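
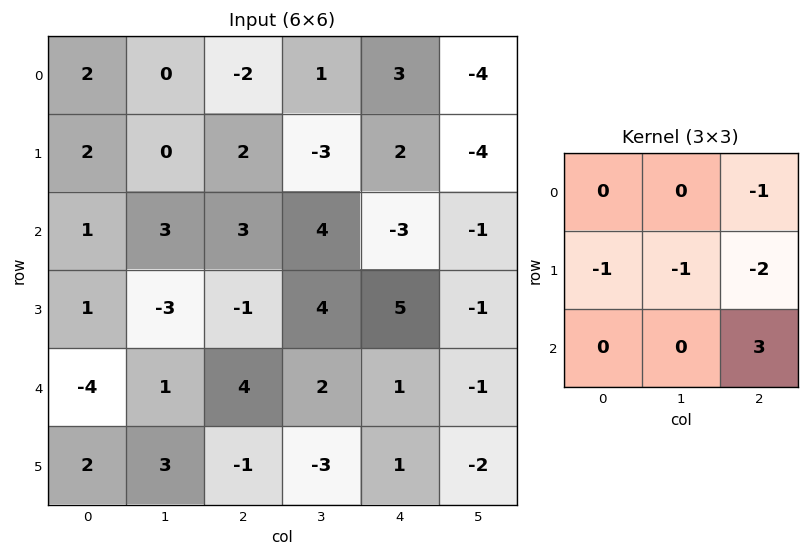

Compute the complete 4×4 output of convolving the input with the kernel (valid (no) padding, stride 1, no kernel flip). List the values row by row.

5 15 -15 10
-15 1 12 2
13 -2 -7 -9
-7 -22 -10 -6

Output[0,0]: The receptive field on the input at this output position is [2 0 -2 / 2 0 2 / 1 3 3]. Elementwise product with the kernel and sum: -2·-1 + 2·-1 + 0·-1 + 2·-2 + 3·3.
Output[0,1]: The receptive field on the input at this output position is [0 -2 1 / 0 2 -3 / 3 3 4]. Elementwise product with the kernel and sum: 1·-1 + 0·-1 + 2·-1 + -3·-2 + 4·3.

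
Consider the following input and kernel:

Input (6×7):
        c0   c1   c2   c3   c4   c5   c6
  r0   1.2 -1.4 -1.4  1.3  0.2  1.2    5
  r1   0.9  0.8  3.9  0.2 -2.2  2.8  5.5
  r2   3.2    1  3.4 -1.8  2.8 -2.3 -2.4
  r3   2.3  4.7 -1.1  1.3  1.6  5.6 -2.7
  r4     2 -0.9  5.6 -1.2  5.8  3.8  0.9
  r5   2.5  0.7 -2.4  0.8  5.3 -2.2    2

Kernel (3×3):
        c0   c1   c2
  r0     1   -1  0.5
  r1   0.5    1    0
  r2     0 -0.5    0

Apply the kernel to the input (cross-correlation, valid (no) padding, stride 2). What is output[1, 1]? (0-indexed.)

The receptive field on the input at this output position is [3.4 -1.8 2.8 / -1.1 1.3 1.6 / 5.6 -1.2 5.8]. Elementwise product with the kernel and sum: 3.4·1 + -1.8·-1 + 2.8·0.5 + -1.1·0.5 + 1.3·1 + -1.2·-0.5.

7.95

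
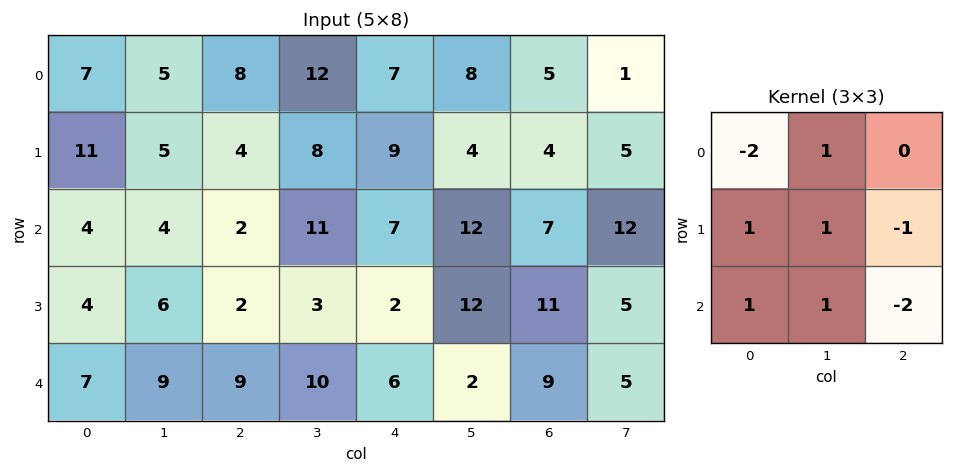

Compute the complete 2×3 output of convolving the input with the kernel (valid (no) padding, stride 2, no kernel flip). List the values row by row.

Output[0,0]: The receptive field on the input at this output position is [7 5 8 / 11 5 4 / 4 4 2]. Elementwise product with the kernel and sum: 7·-2 + 5·1 + 11·1 + 5·1 + 4·-1 + 4·1 + 4·1 + 2·-2.

7 -2 8
2 17 -9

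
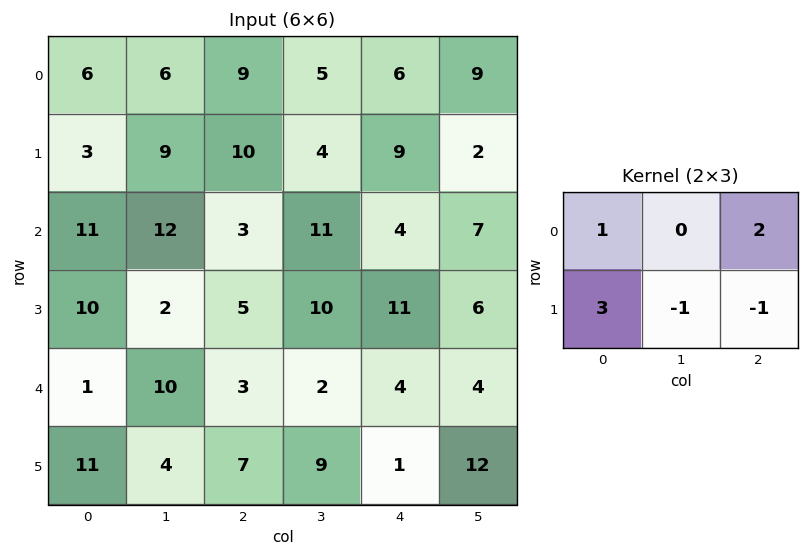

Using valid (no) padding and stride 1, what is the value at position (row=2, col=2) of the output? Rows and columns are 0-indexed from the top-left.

The receptive field on the input at this output position is [3 11 4 / 5 10 11]. Elementwise product with the kernel and sum: 3·1 + 4·2 + 5·3 + 10·-1 + 11·-1.

5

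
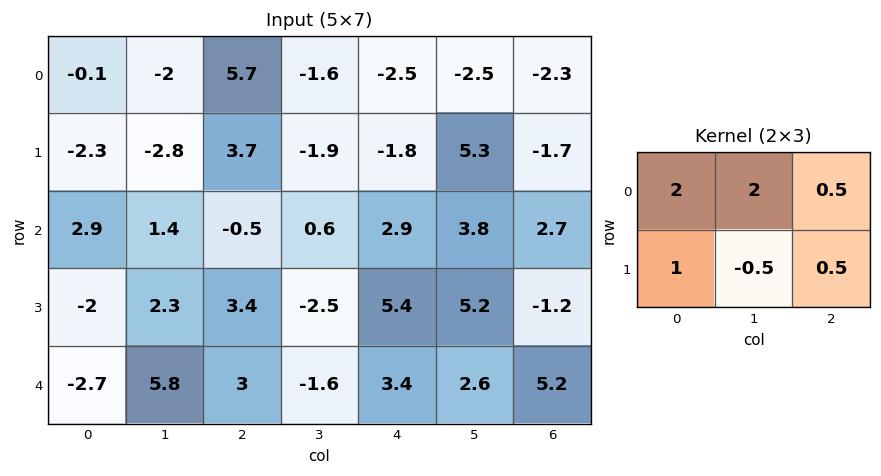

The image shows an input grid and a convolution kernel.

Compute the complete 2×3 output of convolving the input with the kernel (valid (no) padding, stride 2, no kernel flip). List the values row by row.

-0.4 10.7 -16.45
6.9 9 16.95

Output[0,0]: The receptive field on the input at this output position is [-0.1 -2 5.7 / -2.3 -2.8 3.7]. Elementwise product with the kernel and sum: -0.1·2 + -2·2 + 5.7·0.5 + -2.3·1 + -2.8·-0.5 + 3.7·0.5.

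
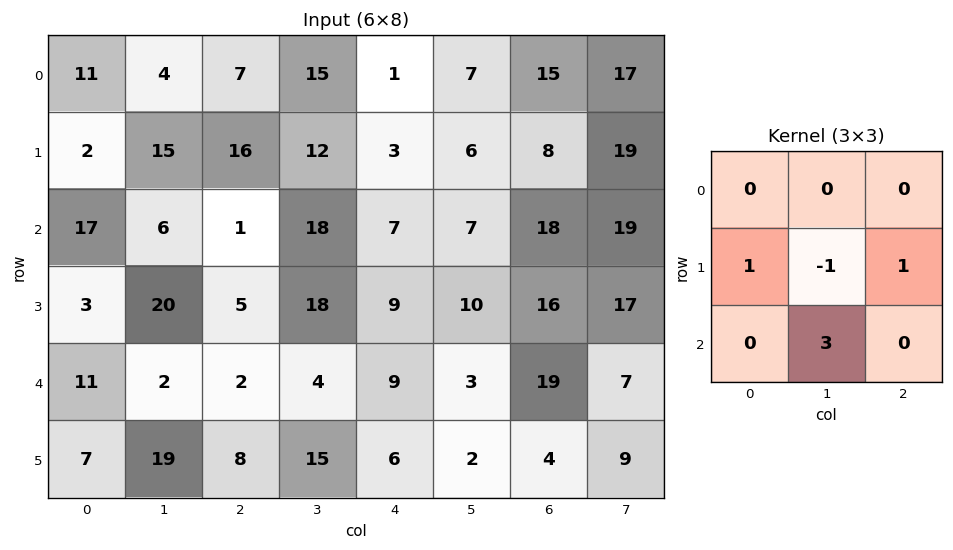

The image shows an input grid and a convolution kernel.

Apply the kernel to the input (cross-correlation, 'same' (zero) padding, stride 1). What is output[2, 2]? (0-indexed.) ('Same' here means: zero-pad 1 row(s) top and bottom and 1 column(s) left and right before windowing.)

The receptive field on the zero-padded input at this output position is [15 16 12 / 6 1 18 / 20 5 18]. Elementwise product with the kernel and sum: 6·1 + 1·-1 + 18·1 + 5·3.

38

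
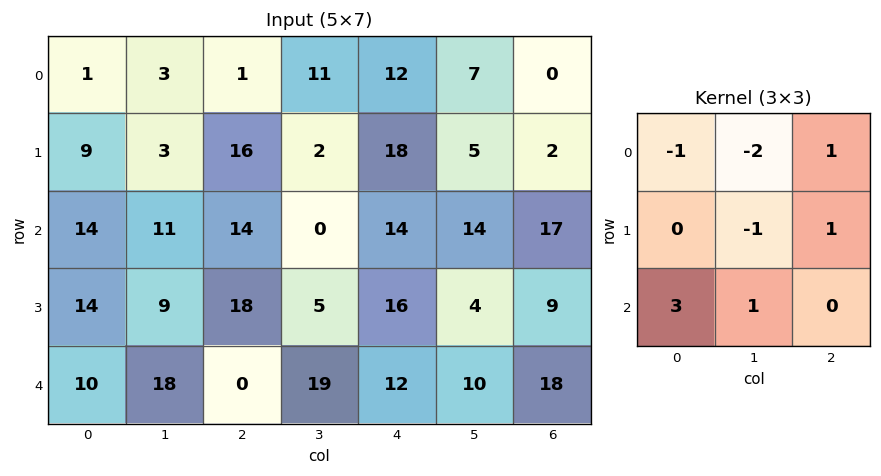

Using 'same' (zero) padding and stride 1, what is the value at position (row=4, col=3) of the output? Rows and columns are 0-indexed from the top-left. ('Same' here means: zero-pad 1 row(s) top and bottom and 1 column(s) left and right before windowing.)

The receptive field on the zero-padded input at this output position is [18 5 16 / 0 19 12 / 0 0 0]. Elementwise product with the kernel and sum: 18·-1 + 5·-2 + 16·1 + 19·-1 + 12·1 + 0·3 + 0·1.

-19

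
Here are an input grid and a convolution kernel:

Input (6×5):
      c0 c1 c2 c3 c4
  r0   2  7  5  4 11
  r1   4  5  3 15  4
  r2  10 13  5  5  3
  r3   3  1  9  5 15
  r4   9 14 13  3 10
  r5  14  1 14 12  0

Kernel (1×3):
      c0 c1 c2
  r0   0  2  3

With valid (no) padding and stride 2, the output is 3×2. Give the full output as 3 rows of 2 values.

29 41
41 19
67 36

Output[0,0]: The receptive field on the input at this output position is [2 7 5]. Elementwise product with the kernel and sum: 7·2 + 5·3.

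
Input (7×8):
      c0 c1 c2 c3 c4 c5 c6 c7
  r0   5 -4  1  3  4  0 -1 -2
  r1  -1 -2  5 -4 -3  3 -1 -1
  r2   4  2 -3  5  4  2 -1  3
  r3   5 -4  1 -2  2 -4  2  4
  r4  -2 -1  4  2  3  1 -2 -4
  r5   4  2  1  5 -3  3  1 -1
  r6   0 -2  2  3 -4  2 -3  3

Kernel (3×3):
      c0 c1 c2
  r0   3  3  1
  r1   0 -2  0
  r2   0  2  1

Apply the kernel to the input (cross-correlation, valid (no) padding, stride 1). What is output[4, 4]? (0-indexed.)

The receptive field on the input at this output position is [3 1 -2 / -3 3 1 / -4 2 -3]. Elementwise product with the kernel and sum: 3·3 + 1·3 + -2·1 + 3·-2 + 2·2 + -3·1.

5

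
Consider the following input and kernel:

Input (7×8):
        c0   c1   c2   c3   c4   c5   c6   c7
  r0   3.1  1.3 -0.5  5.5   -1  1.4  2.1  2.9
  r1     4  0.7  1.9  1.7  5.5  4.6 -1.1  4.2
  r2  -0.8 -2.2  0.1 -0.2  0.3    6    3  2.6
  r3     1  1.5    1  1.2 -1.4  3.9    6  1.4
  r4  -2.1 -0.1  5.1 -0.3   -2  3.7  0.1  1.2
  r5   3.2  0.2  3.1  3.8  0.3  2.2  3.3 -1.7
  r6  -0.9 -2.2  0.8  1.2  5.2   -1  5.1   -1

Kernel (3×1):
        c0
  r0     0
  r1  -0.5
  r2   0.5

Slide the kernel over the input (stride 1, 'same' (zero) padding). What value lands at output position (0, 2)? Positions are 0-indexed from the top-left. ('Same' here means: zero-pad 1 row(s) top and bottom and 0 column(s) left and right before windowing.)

1.2

The receptive field on the zero-padded input at this output position is [0 / -0.5 / 1.9]. Elementwise product with the kernel and sum: -0.5·-0.5 + 1.9·0.5.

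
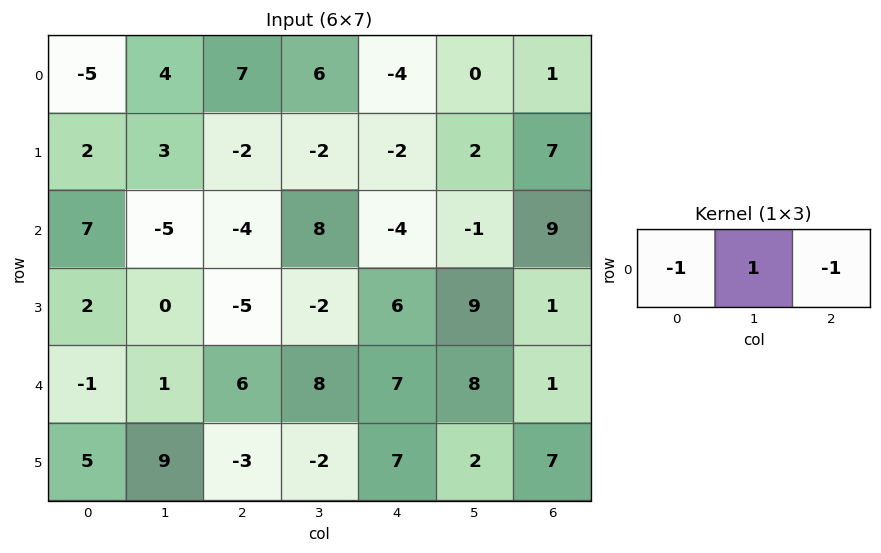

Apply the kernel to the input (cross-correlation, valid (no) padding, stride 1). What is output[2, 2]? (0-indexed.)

16

The receptive field on the input at this output position is [-4 8 -4]. Elementwise product with the kernel and sum: -4·-1 + 8·1 + -4·-1.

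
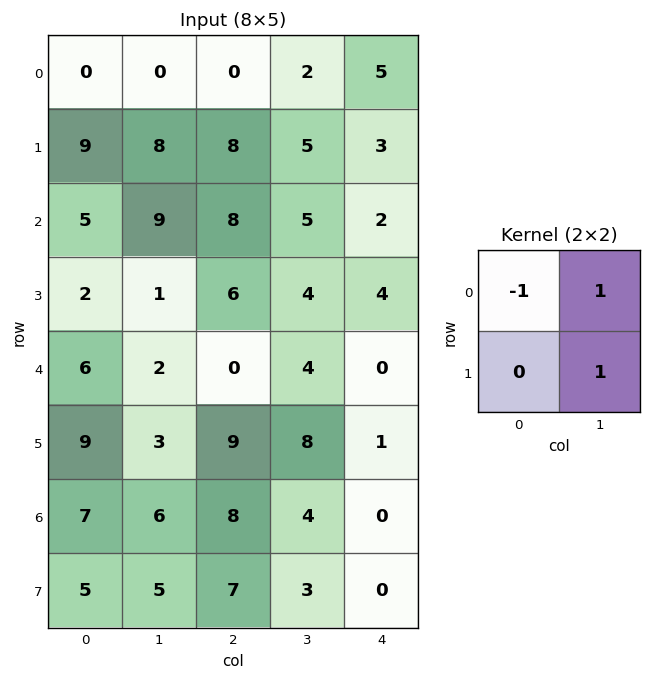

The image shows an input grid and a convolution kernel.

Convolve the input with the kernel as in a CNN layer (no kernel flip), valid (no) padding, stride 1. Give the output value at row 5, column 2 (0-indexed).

The receptive field on the input at this output position is [9 8 / 8 4]. Elementwise product with the kernel and sum: 9·-1 + 8·1 + 4·1.

3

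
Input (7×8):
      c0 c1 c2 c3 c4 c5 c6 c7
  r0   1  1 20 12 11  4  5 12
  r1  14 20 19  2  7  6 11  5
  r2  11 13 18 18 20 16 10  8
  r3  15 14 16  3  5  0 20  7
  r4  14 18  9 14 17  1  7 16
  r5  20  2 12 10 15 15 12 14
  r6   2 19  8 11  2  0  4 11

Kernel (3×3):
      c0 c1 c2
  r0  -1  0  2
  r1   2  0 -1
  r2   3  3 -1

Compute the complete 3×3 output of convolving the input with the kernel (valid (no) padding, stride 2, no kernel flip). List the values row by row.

Output[0,0]: The receptive field on the input at this output position is [1 1 20 / 14 20 19 / 11 13 18]. Elementwise product with the kernel and sum: 1·-1 + 20·2 + 14·2 + 19·-1 + 11·3 + 13·3 + 18·-1.
Output[0,1]: The receptive field on the input at this output position is [20 12 11 / 19 2 7 / 18 18 20]. Elementwise product with the kernel and sum: 20·-1 + 11·2 + 19·2 + 7·-1 + 18·3 + 18·3 + 20·-1.

102 121 100
126 101 37
87 89 17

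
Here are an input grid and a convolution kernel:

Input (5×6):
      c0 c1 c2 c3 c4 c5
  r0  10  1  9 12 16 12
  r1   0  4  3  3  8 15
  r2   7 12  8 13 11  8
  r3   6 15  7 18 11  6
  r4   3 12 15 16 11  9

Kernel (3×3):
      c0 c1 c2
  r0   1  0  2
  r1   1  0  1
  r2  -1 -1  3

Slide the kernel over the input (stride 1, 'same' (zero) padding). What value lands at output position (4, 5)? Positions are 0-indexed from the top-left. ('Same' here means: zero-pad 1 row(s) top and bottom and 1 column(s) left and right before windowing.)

The receptive field on the zero-padded input at this output position is [11 6 0 / 11 9 0 / 0 0 0]. Elementwise product with the kernel and sum: 11·1 + 0·2 + 11·1 + 0·1 + 0·-1 + 0·-1 + 0·3.

22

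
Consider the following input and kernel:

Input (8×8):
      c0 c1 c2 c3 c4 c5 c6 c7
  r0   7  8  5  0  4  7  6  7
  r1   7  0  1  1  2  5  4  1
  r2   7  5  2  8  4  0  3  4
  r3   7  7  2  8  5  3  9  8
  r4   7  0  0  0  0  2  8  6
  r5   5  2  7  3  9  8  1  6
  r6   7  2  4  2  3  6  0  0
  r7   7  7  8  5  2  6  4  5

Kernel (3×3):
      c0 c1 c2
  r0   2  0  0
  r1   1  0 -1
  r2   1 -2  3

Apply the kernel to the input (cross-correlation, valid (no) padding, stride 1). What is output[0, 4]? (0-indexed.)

19

The receptive field on the input at this output position is [4 7 6 / 2 5 4 / 4 0 3]. Elementwise product with the kernel and sum: 4·2 + 2·1 + 4·-1 + 4·1 + 0·-2 + 3·3.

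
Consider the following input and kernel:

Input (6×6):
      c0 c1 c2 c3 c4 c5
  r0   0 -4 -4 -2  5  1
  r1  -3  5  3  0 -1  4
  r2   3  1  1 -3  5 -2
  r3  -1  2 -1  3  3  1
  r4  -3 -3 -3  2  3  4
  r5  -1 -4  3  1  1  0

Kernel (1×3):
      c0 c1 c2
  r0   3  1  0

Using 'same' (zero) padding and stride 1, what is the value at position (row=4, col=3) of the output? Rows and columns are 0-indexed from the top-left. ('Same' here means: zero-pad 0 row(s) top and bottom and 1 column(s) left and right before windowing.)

-7

The receptive field on the zero-padded input at this output position is [-3 2 3]. Elementwise product with the kernel and sum: -3·3 + 2·1.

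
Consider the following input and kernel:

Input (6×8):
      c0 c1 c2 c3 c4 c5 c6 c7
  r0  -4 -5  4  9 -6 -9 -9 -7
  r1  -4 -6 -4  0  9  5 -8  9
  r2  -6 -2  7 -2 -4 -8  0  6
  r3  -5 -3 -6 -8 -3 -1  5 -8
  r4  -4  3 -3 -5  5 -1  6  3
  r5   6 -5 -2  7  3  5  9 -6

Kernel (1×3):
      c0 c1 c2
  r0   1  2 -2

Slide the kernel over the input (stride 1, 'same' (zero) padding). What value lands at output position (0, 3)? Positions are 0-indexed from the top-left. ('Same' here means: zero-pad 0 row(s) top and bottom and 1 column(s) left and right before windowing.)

34

The receptive field on the zero-padded input at this output position is [4 9 -6]. Elementwise product with the kernel and sum: 4·1 + 9·2 + -6·-2.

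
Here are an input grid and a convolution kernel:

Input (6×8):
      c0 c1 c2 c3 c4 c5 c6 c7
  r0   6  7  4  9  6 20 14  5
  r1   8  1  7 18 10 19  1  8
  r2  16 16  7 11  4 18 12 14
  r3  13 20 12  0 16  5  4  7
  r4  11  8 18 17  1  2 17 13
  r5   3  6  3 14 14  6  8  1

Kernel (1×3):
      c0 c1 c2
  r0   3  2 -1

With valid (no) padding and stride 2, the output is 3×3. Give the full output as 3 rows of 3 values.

Output[0,0]: The receptive field on the input at this output position is [6 7 4]. Elementwise product with the kernel and sum: 6·3 + 7·2 + 4·-1.
Output[0,1]: The receptive field on the input at this output position is [4 9 6]. Elementwise product with the kernel and sum: 4·3 + 9·2 + 6·-1.

28 24 44
73 39 36
31 87 -10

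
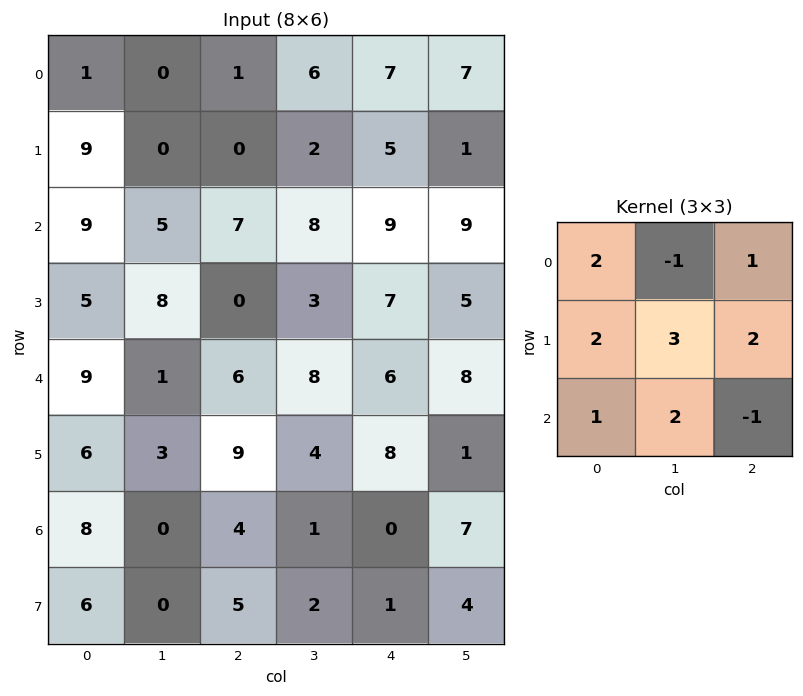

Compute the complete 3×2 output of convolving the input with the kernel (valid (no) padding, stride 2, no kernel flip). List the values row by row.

33 33
59 54
66 62

Output[0,0]: The receptive field on the input at this output position is [1 0 1 / 9 0 0 / 9 5 7]. Elementwise product with the kernel and sum: 1·2 + 0·-1 + 1·1 + 9·2 + 0·3 + 0·2 + 9·1 + 5·2 + 7·-1.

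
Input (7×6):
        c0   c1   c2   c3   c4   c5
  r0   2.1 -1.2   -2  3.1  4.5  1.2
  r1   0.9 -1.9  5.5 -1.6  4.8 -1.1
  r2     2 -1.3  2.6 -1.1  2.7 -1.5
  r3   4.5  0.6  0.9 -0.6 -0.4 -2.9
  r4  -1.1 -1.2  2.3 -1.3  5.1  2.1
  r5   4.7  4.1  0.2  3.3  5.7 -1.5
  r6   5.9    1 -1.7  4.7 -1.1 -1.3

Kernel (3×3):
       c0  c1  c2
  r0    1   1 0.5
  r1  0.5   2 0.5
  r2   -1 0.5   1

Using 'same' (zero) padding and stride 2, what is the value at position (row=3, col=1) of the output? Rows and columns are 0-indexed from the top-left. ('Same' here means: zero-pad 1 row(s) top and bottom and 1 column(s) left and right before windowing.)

5.4

The receptive field on the zero-padded input at this output position is [4.1 0.2 3.3 / 1 -1.7 4.7 / 0 0 0]. Elementwise product with the kernel and sum: 4.1·1 + 0.2·1 + 3.3·0.5 + 1·0.5 + -1.7·2 + 4.7·0.5 + 0·-1 + 0·0.5 + 0·1.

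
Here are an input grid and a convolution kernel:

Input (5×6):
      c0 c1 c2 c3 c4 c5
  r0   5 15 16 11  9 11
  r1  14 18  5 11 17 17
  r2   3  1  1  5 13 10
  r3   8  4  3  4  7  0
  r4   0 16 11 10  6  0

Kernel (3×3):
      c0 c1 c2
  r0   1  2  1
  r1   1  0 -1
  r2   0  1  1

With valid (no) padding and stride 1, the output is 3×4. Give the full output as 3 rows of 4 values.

Output[0,0]: The receptive field on the input at this output position is [5 15 16 / 14 18 5 / 3 1 1]. Elementwise product with the kernel and sum: 5·1 + 15·2 + 16·1 + 14·1 + 5·-1 + 1·1 + 1·1.
Output[0,1]: The receptive field on the input at this output position is [15 16 11 / 18 5 11 / 1 1 5]. Elementwise product with the kernel and sum: 15·1 + 16·2 + 11·1 + 18·1 + 11·-1 + 1·1 + 5·1.

62 71 53 57
64 42 43 64
38 29 36 51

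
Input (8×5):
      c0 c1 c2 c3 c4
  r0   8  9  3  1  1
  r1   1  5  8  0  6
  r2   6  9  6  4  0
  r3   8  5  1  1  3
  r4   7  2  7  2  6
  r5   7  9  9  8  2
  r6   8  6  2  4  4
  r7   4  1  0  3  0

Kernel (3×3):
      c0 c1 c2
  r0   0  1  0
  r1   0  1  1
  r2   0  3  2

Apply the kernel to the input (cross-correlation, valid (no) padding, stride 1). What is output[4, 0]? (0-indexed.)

42

The receptive field on the input at this output position is [7 2 7 / 7 9 9 / 8 6 2]. Elementwise product with the kernel and sum: 2·1 + 9·1 + 9·1 + 6·3 + 2·2.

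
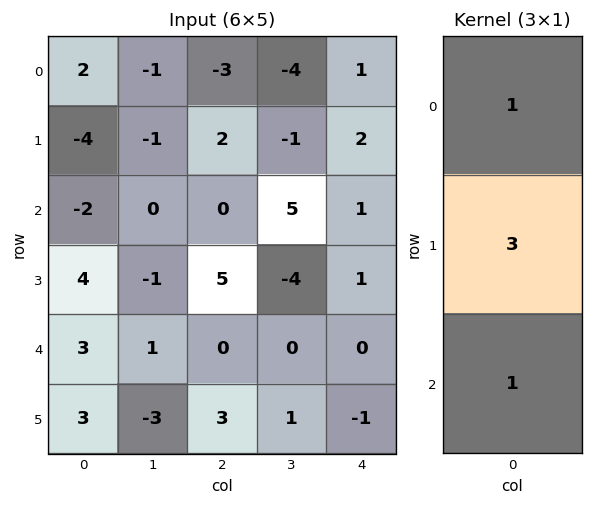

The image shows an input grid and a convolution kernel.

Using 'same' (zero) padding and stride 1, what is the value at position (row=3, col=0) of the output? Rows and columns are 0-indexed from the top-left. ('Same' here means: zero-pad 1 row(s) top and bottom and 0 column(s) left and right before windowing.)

The receptive field on the zero-padded input at this output position is [-2 / 4 / 3]. Elementwise product with the kernel and sum: -2·1 + 4·3 + 3·1.

13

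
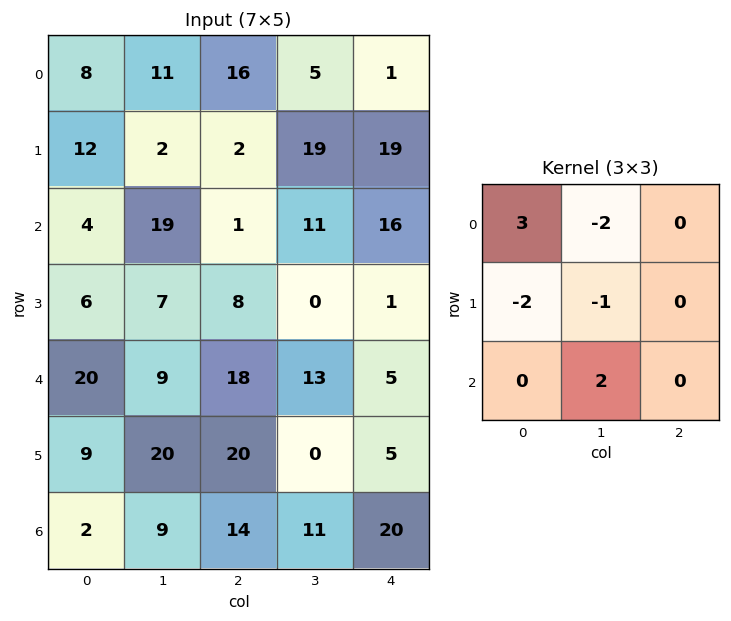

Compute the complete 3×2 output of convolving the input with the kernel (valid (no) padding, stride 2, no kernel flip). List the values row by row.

14 37
-27 -9
22 10

Output[0,0]: The receptive field on the input at this output position is [8 11 16 / 12 2 2 / 4 19 1]. Elementwise product with the kernel and sum: 8·3 + 11·-2 + 12·-2 + 2·-1 + 19·2.
Output[0,1]: The receptive field on the input at this output position is [16 5 1 / 2 19 19 / 1 11 16]. Elementwise product with the kernel and sum: 16·3 + 5·-2 + 2·-2 + 19·-1 + 11·2.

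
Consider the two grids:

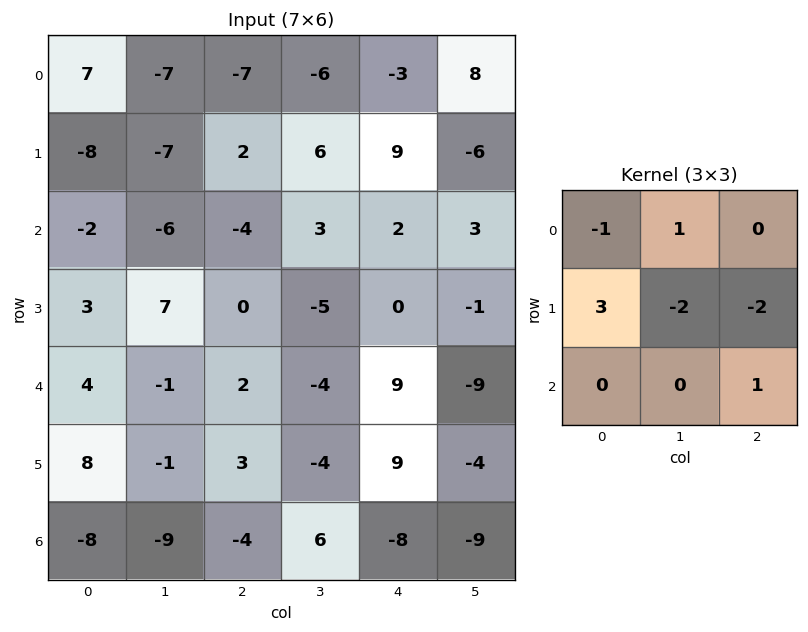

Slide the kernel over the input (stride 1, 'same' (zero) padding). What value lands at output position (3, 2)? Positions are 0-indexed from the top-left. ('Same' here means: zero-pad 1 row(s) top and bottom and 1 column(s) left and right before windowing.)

The receptive field on the zero-padded input at this output position is [-6 -4 3 / 7 0 -5 / -1 2 -4]. Elementwise product with the kernel and sum: -6·-1 + -4·1 + 7·3 + 0·-2 + -5·-2 + -4·1.

29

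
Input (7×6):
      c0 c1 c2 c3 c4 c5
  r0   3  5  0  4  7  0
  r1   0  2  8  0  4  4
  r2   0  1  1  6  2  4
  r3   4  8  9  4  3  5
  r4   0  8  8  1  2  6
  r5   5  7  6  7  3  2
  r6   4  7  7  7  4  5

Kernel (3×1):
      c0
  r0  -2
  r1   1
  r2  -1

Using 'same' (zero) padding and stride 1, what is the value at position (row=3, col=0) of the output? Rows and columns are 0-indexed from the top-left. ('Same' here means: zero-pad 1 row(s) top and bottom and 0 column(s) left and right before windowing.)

4

The receptive field on the zero-padded input at this output position is [0 / 4 / 0]. Elementwise product with the kernel and sum: 0·-2 + 4·1 + 0·-1.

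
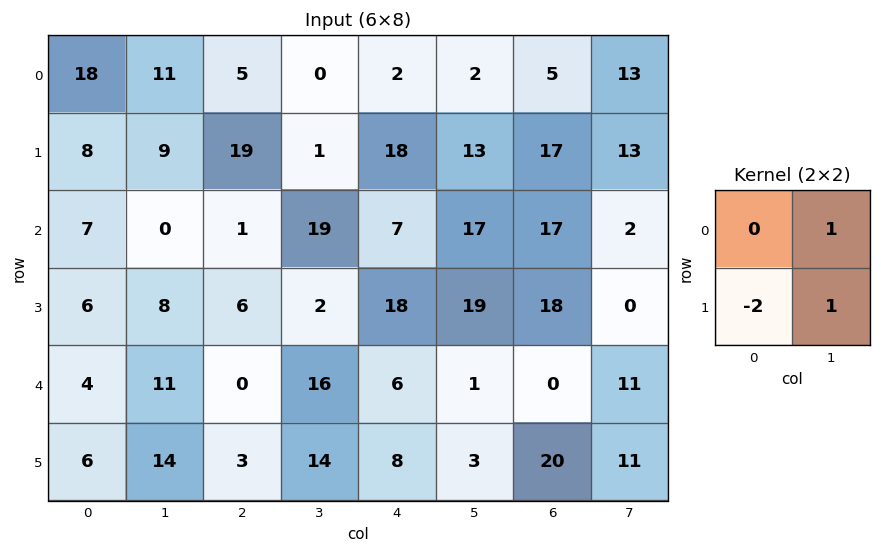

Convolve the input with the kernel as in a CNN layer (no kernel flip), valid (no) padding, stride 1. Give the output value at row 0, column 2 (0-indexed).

The receptive field on the input at this output position is [5 0 / 19 1]. Elementwise product with the kernel and sum: 0·1 + 19·-2 + 1·1.

-37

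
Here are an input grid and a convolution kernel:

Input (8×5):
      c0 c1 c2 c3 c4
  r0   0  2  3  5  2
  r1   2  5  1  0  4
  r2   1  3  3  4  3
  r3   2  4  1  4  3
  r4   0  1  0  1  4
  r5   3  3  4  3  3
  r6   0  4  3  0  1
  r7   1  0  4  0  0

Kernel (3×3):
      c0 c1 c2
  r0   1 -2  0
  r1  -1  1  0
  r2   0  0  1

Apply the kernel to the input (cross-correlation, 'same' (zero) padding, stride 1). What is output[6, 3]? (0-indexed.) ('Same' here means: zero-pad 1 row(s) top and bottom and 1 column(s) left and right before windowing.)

The receptive field on the zero-padded input at this output position is [4 3 3 / 3 0 1 / 4 0 0]. Elementwise product with the kernel and sum: 4·1 + 3·-2 + 3·-1 + 0·1 + 0·1.

-5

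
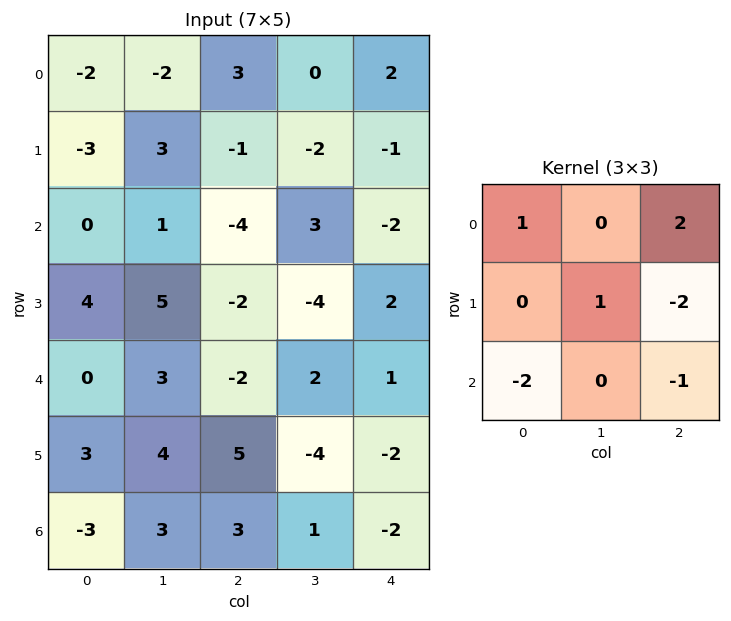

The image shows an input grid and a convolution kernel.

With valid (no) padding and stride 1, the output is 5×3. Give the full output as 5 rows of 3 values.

13 -4 17
-2 -17 6
3 5 -13
-4 -13 -6
-7 13 -4

Output[0,0]: The receptive field on the input at this output position is [-2 -2 3 / -3 3 -1 / 0 1 -4]. Elementwise product with the kernel and sum: -2·1 + 3·2 + 3·1 + -1·-2 + 0·-2 + -4·-1.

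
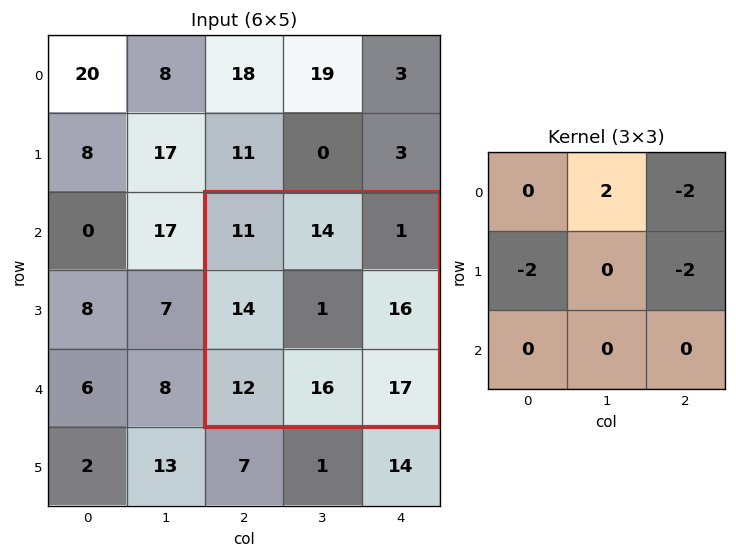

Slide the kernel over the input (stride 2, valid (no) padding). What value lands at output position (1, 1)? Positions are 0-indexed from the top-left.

The receptive field on the input at this output position is [11 14 1 / 14 1 16 / 12 16 17]. Elementwise product with the kernel and sum: 14·2 + 1·-2 + 14·-2 + 16·-2.

-34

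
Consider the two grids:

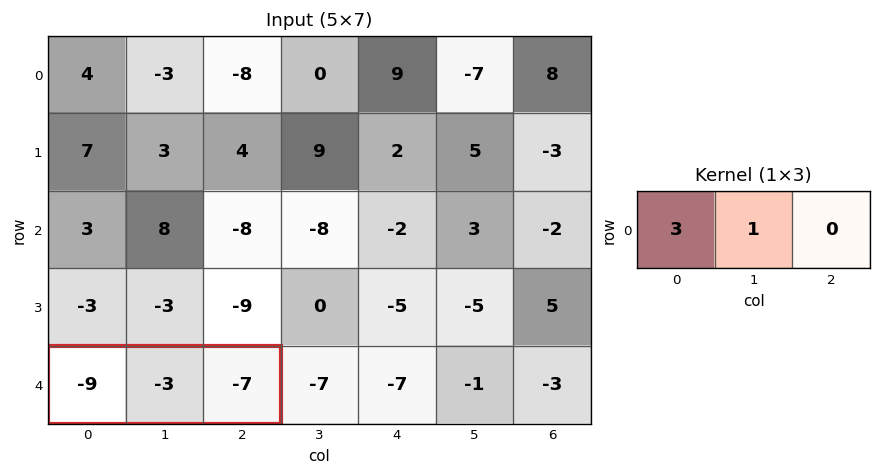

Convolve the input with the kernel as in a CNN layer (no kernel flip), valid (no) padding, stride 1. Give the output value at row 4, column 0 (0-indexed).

The receptive field on the input at this output position is [-9 -3 -7]. Elementwise product with the kernel and sum: -9·3 + -3·1.

-30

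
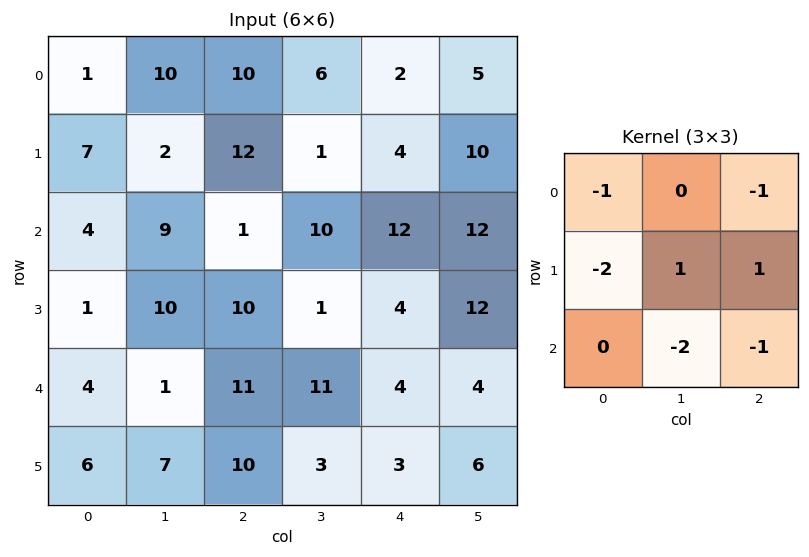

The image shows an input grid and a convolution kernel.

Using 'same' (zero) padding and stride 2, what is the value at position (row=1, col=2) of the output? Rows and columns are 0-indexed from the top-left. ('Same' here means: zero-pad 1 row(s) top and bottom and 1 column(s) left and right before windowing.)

The receptive field on the zero-padded input at this output position is [1 4 10 / 10 12 12 / 1 4 12]. Elementwise product with the kernel and sum: 1·-1 + 10·-1 + 10·-2 + 12·1 + 12·1 + 4·-2 + 12·-1.

-27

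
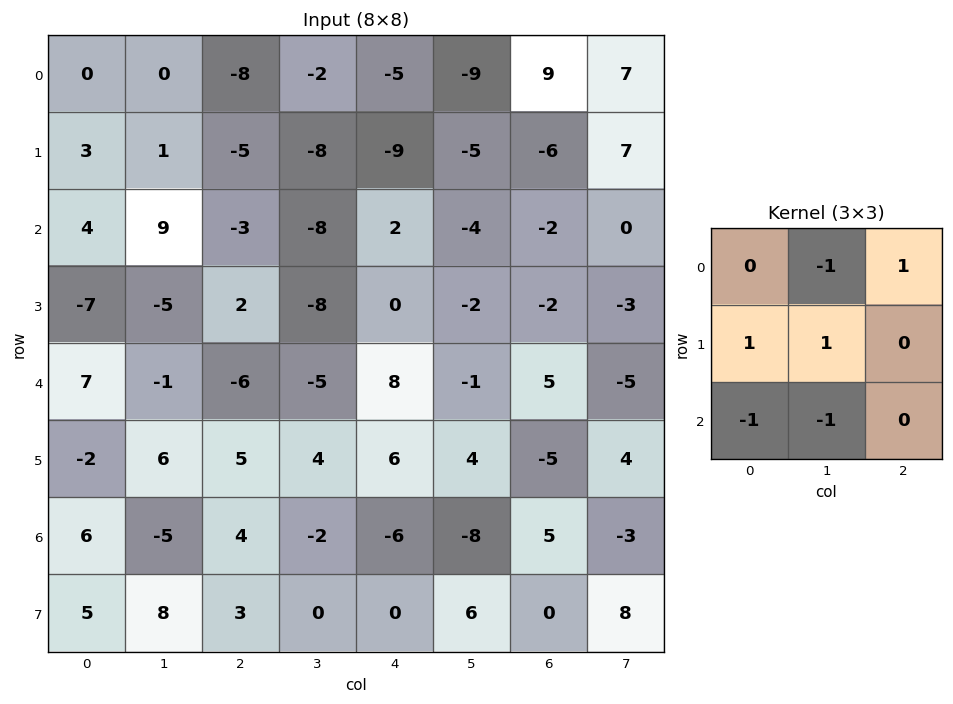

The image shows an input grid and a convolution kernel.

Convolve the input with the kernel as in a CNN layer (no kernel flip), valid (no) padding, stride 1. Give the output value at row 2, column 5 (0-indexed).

-6

The receptive field on the input at this output position is [-4 -2 0 / -2 -2 -3 / -1 5 -5]. Elementwise product with the kernel and sum: -2·-1 + 0·1 + -2·1 + -2·1 + -1·-1 + 5·-1.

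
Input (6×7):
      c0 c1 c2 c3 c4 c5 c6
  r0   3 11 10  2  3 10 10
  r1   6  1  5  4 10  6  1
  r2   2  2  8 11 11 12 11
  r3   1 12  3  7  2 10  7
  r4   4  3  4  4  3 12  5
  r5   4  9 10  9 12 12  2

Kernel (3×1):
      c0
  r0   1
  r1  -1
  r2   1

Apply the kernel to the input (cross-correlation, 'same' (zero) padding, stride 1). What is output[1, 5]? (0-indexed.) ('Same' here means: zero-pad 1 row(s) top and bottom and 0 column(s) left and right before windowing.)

16

The receptive field on the zero-padded input at this output position is [10 / 6 / 12]. Elementwise product with the kernel and sum: 10·1 + 6·-1 + 12·1.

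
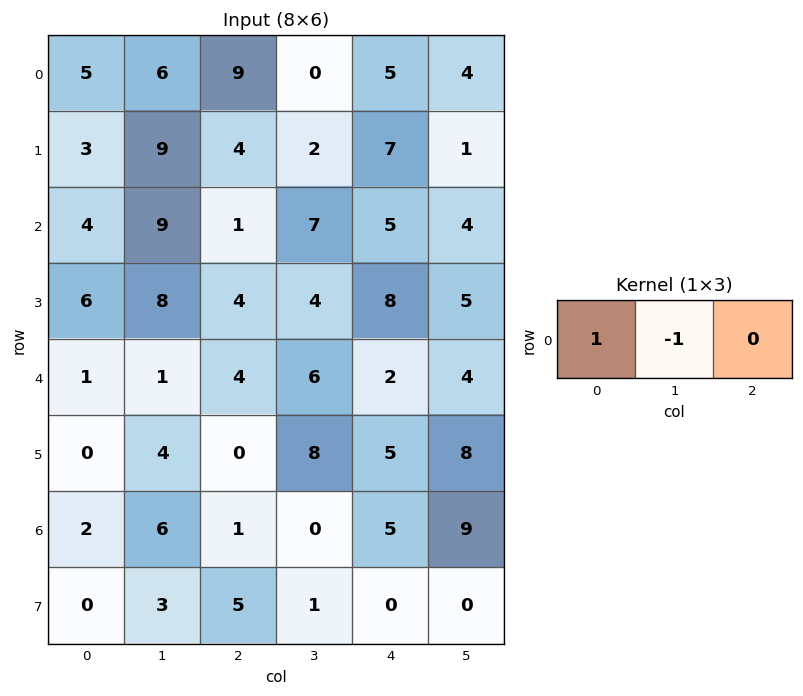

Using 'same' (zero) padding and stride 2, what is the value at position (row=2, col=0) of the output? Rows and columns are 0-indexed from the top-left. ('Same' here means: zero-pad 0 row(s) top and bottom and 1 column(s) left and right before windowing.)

-1

The receptive field on the zero-padded input at this output position is [0 1 1]. Elementwise product with the kernel and sum: 0·1 + 1·-1.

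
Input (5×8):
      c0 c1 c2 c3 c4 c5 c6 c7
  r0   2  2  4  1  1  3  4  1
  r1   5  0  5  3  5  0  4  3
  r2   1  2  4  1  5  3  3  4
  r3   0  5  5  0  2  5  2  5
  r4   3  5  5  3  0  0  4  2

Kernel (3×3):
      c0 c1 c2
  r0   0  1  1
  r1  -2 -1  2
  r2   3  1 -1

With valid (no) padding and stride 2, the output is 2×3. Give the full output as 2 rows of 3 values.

7 7 20
20 18 -3

Output[0,0]: The receptive field on the input at this output position is [2 2 4 / 5 0 5 / 1 2 4]. Elementwise product with the kernel and sum: 2·1 + 4·1 + 5·-2 + 0·-1 + 5·2 + 1·3 + 2·1 + 4·-1.
Output[0,1]: The receptive field on the input at this output position is [4 1 1 / 5 3 5 / 4 1 5]. Elementwise product with the kernel and sum: 1·1 + 1·1 + 5·-2 + 3·-1 + 5·2 + 4·3 + 1·1 + 5·-1.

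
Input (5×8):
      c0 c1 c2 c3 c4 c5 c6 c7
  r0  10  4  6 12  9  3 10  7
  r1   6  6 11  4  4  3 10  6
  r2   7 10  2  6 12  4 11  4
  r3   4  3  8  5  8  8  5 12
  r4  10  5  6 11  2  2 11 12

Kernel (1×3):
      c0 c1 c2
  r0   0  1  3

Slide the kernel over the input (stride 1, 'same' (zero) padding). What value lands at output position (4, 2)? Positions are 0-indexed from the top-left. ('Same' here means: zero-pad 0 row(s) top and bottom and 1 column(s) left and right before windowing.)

39

The receptive field on the zero-padded input at this output position is [5 6 11]. Elementwise product with the kernel and sum: 6·1 + 11·3.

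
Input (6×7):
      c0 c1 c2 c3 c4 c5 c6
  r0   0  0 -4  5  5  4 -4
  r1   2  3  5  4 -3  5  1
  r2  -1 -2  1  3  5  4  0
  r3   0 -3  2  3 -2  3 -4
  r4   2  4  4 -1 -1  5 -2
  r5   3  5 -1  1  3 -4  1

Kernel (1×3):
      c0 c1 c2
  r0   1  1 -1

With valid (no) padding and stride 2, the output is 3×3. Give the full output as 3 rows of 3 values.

4 -4 13
-4 -1 9
2 4 6

Output[0,0]: The receptive field on the input at this output position is [0 0 -4]. Elementwise product with the kernel and sum: 0·1 + 0·1 + -4·-1.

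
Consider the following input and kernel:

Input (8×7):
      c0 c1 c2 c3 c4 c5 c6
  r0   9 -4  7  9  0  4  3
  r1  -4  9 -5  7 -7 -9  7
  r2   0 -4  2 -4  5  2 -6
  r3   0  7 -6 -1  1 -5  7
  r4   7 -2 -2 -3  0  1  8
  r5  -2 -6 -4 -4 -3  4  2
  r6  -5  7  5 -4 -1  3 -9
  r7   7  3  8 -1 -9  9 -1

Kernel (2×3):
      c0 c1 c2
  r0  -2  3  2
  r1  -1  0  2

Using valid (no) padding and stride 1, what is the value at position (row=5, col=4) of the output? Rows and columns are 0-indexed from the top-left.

5

The receptive field on the input at this output position is [-3 4 2 / -1 3 -9]. Elementwise product with the kernel and sum: -3·-2 + 4·3 + 2·2 + -1·-1 + -9·2.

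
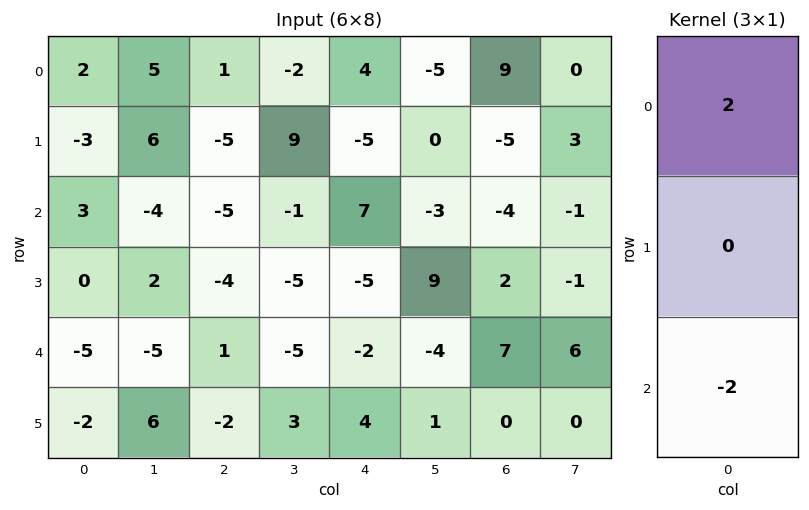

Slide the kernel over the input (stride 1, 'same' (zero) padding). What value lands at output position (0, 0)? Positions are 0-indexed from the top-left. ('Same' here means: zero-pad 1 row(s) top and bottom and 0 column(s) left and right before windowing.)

6

The receptive field on the zero-padded input at this output position is [0 / 2 / -3]. Elementwise product with the kernel and sum: 0·2 + -3·-2.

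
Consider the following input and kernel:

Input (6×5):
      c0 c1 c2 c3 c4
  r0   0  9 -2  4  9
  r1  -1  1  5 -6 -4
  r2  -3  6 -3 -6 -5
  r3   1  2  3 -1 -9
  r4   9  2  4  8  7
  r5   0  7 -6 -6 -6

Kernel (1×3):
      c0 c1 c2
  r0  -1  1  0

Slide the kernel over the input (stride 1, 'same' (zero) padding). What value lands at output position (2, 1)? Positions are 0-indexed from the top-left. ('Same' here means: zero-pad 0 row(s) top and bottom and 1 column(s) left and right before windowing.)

9

The receptive field on the zero-padded input at this output position is [-3 6 -3]. Elementwise product with the kernel and sum: -3·-1 + 6·1.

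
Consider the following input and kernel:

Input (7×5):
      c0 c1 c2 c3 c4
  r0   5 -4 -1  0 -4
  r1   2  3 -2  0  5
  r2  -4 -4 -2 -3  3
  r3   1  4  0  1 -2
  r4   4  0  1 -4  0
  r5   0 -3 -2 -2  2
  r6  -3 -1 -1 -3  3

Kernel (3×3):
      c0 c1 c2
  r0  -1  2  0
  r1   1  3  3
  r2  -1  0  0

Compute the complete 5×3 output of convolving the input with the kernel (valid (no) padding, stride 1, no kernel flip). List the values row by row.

Output[0,0]: The receptive field on the input at this output position is [5 -4 -1 / 2 3 -2 / -4 -4 -2]. Elementwise product with the kernel and sum: 5·-1 + -4·2 + 2·1 + 3·3 + -2·3 + -4·-1.
Output[0,1]: The receptive field on the input at this output position is [-4 -1 0 / 3 -2 0 / -4 -2 -3]. Elementwise product with the kernel and sum: -4·-1 + -1·2 + 3·1 + -2·3 + 0·3 + -4·-1.

-4 3 16
-19 -30 0
5 7 -8
14 -10 -7
-16 -12 -10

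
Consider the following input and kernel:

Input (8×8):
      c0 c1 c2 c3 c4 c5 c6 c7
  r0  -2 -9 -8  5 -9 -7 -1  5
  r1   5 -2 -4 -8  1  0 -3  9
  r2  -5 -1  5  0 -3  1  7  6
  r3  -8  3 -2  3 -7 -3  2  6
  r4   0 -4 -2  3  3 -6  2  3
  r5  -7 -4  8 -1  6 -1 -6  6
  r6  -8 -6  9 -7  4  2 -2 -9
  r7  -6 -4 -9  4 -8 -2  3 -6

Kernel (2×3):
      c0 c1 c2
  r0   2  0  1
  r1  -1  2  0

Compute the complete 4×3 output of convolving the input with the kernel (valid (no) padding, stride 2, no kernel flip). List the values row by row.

-21 -37 -20
9 15 2
-3 -11 0
-9 39 10

Output[0,0]: The receptive field on the input at this output position is [-2 -9 -8 / 5 -2 -4]. Elementwise product with the kernel and sum: -2·2 + -8·1 + 5·-1 + -2·2.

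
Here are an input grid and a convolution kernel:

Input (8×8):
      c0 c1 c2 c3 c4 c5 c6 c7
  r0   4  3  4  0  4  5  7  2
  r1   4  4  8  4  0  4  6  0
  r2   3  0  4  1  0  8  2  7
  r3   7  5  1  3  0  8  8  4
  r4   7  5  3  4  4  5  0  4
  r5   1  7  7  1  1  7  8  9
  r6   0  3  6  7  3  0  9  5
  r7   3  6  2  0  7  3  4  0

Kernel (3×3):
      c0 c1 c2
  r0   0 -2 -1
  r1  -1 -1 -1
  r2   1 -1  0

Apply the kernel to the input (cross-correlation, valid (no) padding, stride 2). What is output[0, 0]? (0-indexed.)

-23

The receptive field on the input at this output position is [4 3 4 / 4 4 8 / 3 0 4]. Elementwise product with the kernel and sum: 3·-2 + 4·-1 + 4·-1 + 4·-1 + 8·-1 + 3·1 + 0·-1.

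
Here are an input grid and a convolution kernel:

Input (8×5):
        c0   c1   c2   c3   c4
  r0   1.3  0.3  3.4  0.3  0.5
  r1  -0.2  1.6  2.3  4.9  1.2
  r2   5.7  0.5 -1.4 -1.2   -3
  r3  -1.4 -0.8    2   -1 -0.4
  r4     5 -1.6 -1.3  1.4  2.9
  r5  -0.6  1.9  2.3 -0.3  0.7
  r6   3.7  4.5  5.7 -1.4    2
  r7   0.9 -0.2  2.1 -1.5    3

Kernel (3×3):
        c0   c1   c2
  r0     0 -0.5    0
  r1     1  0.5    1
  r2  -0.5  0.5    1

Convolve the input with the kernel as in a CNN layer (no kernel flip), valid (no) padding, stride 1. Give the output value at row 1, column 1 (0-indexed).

-2.15

The receptive field on the input at this output position is [1.6 2.3 4.9 / 0.5 -1.4 -1.2 / -0.8 2 -1]. Elementwise product with the kernel and sum: 2.3·-0.5 + 0.5·1 + -1.4·0.5 + -1.2·1 + -0.8·-0.5 + 2·0.5 + -1·1.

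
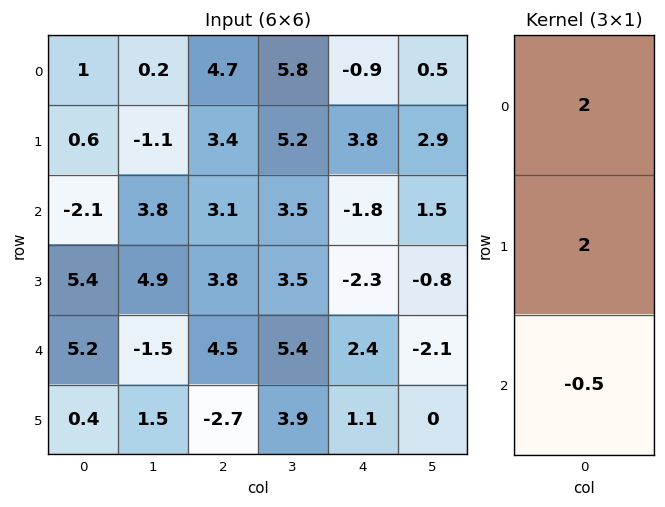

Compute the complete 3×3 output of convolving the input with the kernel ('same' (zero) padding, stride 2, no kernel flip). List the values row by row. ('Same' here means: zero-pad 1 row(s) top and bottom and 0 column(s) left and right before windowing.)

Output[0,0]: The receptive field on the zero-padded input at this output position is [0 / 1 / 0.6]. Elementwise product with the kernel and sum: 0·2 + 1·2 + 0.6·-0.5.
Output[0,1]: The receptive field on the zero-padded input at this output position is [0 / 4.7 / 3.4]. Elementwise product with the kernel and sum: 0·2 + 4.7·2 + 3.4·-0.5.

1.7 7.7 -3.7
-5.7 11.1 5.15
21 17.95 -0.35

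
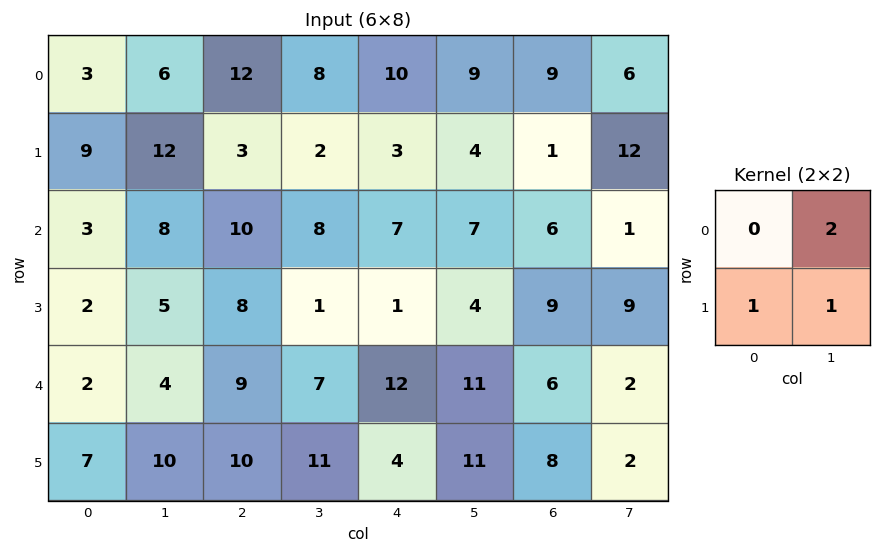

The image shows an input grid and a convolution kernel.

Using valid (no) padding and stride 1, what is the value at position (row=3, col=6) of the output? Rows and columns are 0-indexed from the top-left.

26

The receptive field on the input at this output position is [9 9 / 6 2]. Elementwise product with the kernel and sum: 9·2 + 6·1 + 2·1.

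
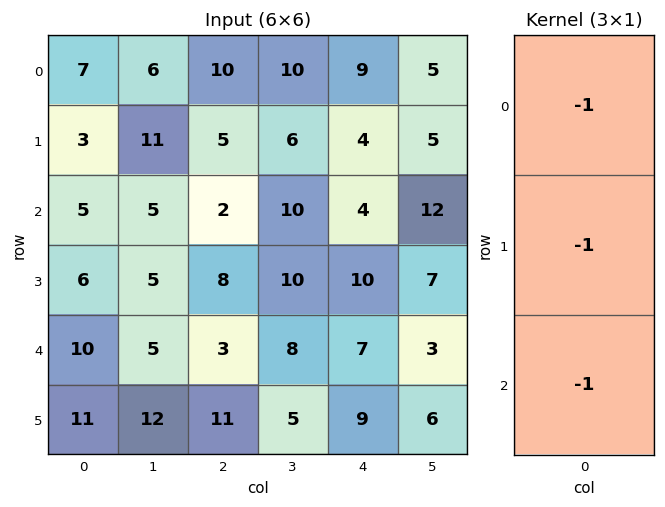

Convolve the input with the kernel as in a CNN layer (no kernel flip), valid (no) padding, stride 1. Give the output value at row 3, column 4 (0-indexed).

-26

The receptive field on the input at this output position is [10 / 7 / 9]. Elementwise product with the kernel and sum: 10·-1 + 7·-1 + 9·-1.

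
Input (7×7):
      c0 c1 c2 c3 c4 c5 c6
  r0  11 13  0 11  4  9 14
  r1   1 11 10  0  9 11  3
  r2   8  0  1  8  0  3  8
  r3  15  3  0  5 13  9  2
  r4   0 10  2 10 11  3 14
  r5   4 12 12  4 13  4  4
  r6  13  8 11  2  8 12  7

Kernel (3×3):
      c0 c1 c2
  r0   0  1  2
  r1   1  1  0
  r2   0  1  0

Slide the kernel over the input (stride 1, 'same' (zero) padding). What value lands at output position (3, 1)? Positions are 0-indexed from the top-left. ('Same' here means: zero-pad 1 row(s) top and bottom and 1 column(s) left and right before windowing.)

The receptive field on the zero-padded input at this output position is [8 0 1 / 15 3 0 / 0 10 2]. Elementwise product with the kernel and sum: 0·1 + 1·2 + 15·1 + 3·1 + 10·1.

30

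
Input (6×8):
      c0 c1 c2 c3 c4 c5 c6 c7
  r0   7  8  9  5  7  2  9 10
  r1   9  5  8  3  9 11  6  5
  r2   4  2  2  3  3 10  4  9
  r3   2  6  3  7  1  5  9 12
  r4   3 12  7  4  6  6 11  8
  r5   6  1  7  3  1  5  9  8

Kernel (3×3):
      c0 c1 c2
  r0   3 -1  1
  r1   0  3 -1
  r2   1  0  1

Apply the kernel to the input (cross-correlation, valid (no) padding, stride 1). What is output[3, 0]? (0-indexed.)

45

The receptive field on the input at this output position is [2 6 3 / 3 12 7 / 6 1 7]. Elementwise product with the kernel and sum: 2·3 + 6·-1 + 3·1 + 12·3 + 7·-1 + 6·1 + 7·1.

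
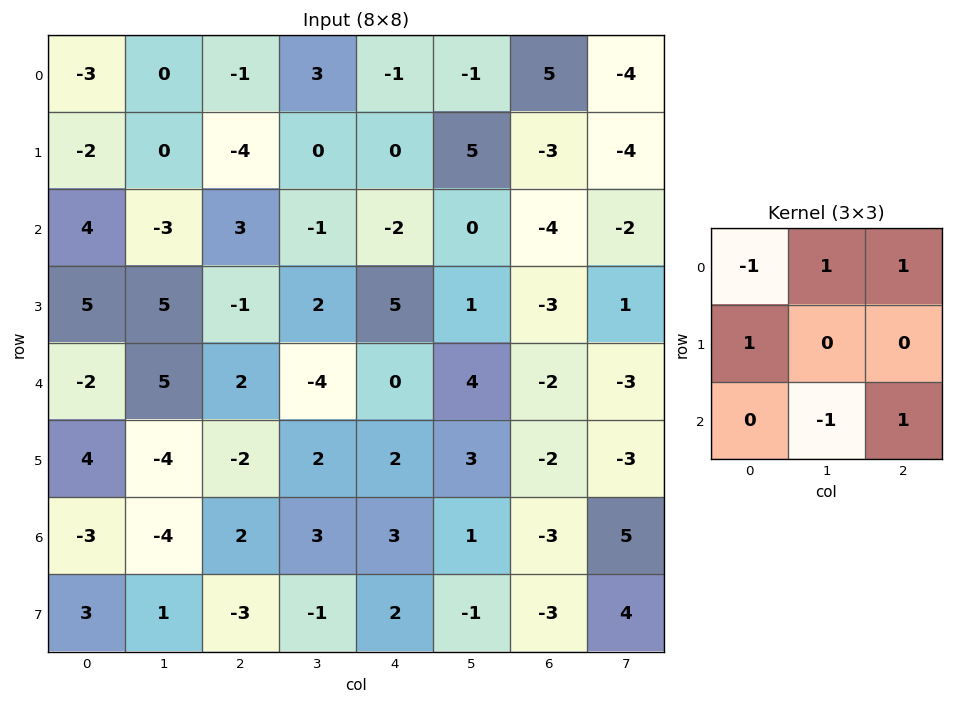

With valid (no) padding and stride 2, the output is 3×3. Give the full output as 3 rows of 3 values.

6 -2 1
-2 -3 -3
19 -8 0

Output[0,0]: The receptive field on the input at this output position is [-3 0 -1 / -2 0 -4 / 4 -3 3]. Elementwise product with the kernel and sum: -3·-1 + 0·1 + -1·1 + -2·1 + -3·-1 + 3·1.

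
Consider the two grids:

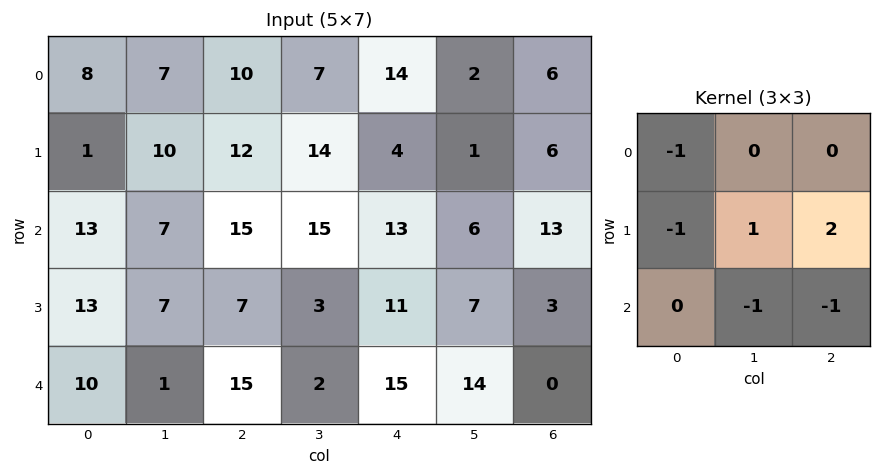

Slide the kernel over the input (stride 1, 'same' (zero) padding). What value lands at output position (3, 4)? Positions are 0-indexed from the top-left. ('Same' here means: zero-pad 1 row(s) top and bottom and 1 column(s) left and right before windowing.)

The receptive field on the zero-padded input at this output position is [15 13 6 / 3 11 7 / 2 15 14]. Elementwise product with the kernel and sum: 15·-1 + 3·-1 + 11·1 + 7·2 + 15·-1 + 14·-1.

-22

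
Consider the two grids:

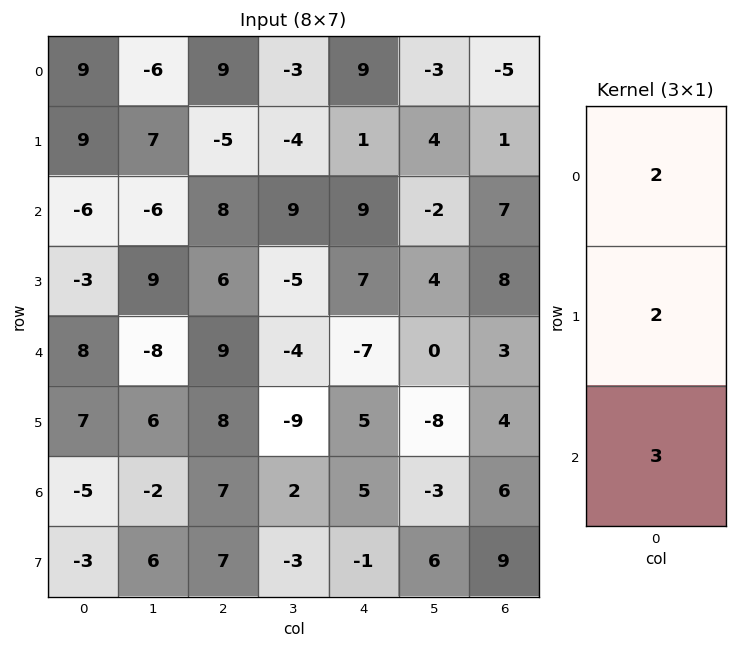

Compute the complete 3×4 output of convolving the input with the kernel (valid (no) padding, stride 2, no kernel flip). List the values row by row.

18 32 47 13
6 55 11 39
15 55 11 32

Output[0,0]: The receptive field on the input at this output position is [9 / 9 / -6]. Elementwise product with the kernel and sum: 9·2 + 9·2 + -6·3.
Output[0,1]: The receptive field on the input at this output position is [9 / -5 / 8]. Elementwise product with the kernel and sum: 9·2 + -5·2 + 8·3.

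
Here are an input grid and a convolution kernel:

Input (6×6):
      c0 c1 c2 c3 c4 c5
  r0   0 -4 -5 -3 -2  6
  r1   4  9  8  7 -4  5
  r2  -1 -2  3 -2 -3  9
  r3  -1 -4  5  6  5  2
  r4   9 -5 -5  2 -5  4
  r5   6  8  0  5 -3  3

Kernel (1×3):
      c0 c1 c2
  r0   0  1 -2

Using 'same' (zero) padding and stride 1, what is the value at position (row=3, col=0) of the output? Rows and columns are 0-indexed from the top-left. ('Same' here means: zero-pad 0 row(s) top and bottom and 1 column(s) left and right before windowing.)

7

The receptive field on the zero-padded input at this output position is [0 -1 -4]. Elementwise product with the kernel and sum: -1·1 + -4·-2.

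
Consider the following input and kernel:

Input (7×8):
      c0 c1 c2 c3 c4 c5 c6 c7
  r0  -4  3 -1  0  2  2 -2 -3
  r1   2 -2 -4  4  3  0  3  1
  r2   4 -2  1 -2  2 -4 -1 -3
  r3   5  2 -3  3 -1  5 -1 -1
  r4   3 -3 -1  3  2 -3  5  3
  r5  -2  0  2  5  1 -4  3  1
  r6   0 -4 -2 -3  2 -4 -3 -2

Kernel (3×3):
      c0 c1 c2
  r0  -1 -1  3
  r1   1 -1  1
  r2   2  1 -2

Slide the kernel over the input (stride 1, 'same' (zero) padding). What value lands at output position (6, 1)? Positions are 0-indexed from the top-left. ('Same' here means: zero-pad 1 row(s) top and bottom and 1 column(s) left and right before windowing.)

The receptive field on the zero-padded input at this output position is [-2 0 2 / 0 -4 -2 / 0 0 0]. Elementwise product with the kernel and sum: -2·-1 + 0·-1 + 2·3 + 0·1 + -4·-1 + -2·1 + 0·2 + 0·1 + 0·-2.

10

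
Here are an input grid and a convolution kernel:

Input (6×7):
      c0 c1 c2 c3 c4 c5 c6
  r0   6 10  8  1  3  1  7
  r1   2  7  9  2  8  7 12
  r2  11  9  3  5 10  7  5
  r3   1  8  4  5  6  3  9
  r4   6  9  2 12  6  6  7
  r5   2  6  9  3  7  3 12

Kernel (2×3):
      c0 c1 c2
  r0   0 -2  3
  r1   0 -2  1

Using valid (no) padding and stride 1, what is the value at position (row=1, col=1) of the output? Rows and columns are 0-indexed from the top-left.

-13

The receptive field on the input at this output position is [7 9 2 / 9 3 5]. Elementwise product with the kernel and sum: 9·-2 + 2·3 + 3·-2 + 5·1.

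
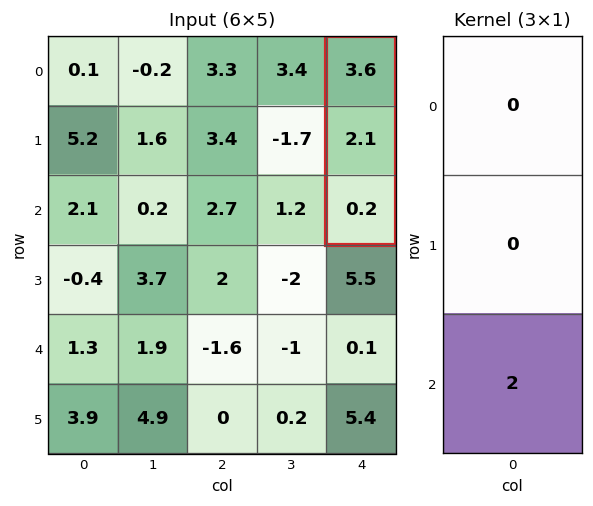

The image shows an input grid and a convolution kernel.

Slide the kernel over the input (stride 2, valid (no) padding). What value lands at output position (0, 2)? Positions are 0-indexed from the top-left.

The receptive field on the input at this output position is [3.6 / 2.1 / 0.2]. Elementwise product with the kernel and sum: 0.2·2.

0.4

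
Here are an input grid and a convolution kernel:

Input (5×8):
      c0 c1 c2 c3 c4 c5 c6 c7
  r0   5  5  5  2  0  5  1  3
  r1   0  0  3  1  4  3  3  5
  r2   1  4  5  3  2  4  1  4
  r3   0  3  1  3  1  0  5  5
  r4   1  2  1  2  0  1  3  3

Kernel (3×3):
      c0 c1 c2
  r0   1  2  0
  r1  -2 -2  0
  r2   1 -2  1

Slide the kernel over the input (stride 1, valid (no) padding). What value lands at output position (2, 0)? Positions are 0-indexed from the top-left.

The receptive field on the input at this output position is [1 4 5 / 0 3 1 / 1 2 1]. Elementwise product with the kernel and sum: 1·1 + 4·2 + 0·-2 + 3·-2 + 1·1 + 2·-2 + 1·1.

1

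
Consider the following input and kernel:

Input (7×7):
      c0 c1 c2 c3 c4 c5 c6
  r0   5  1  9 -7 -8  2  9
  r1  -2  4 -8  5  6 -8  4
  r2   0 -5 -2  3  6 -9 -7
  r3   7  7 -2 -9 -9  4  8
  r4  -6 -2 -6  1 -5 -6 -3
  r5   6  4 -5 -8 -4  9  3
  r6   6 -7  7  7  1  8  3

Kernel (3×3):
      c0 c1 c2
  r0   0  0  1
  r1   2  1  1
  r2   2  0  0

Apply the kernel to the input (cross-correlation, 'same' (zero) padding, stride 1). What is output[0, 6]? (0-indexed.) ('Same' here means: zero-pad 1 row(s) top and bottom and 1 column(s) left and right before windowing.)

The receptive field on the zero-padded input at this output position is [0 0 0 / 2 9 0 / -8 4 0]. Elementwise product with the kernel and sum: 0·1 + 2·2 + 9·1 + 0·1 + -8·2.

-3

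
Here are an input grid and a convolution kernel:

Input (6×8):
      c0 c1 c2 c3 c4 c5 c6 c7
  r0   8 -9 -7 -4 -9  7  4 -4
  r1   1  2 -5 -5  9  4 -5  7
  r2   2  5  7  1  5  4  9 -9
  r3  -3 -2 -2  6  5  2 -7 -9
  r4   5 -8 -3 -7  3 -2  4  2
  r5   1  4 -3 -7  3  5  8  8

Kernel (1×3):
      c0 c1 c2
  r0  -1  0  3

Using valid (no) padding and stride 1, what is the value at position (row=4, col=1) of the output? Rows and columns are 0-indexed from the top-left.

-13

The receptive field on the input at this output position is [-8 -3 -7]. Elementwise product with the kernel and sum: -8·-1 + -7·3.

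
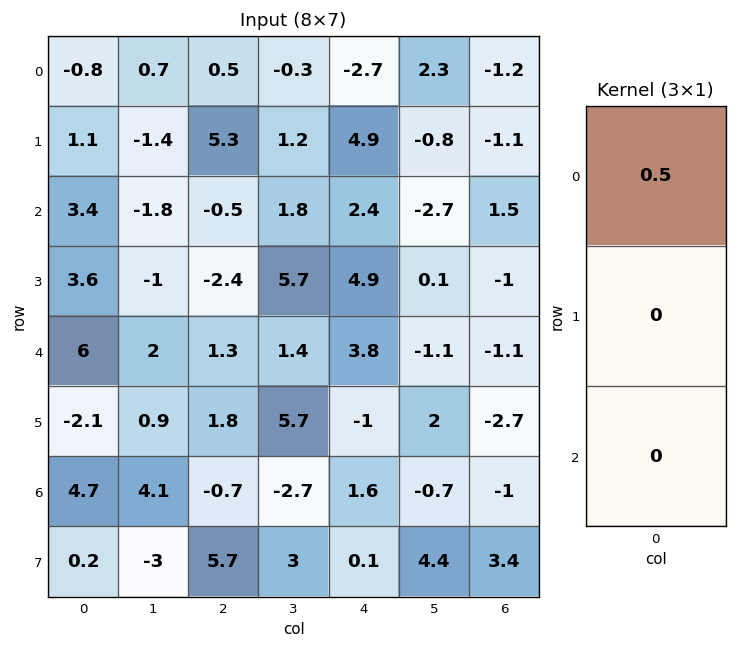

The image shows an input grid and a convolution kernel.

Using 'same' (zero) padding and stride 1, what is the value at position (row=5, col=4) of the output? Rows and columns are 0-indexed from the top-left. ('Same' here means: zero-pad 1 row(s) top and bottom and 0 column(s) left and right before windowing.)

The receptive field on the zero-padded input at this output position is [3.8 / -1 / 1.6]. Elementwise product with the kernel and sum: 3.8·0.5.

1.9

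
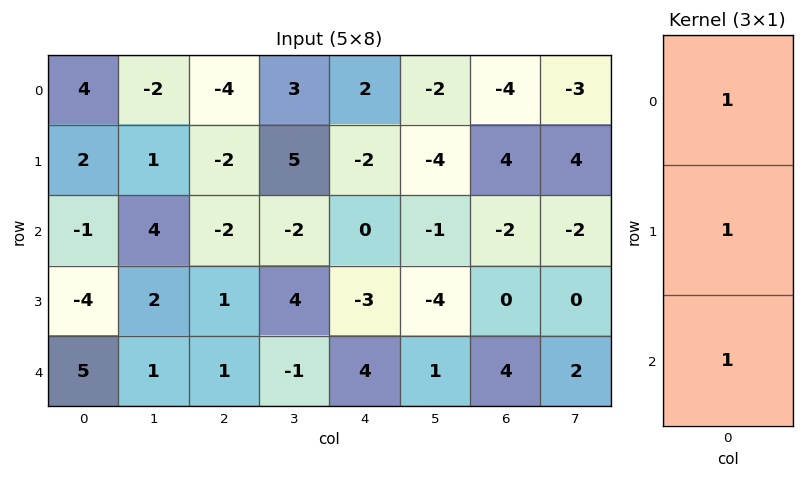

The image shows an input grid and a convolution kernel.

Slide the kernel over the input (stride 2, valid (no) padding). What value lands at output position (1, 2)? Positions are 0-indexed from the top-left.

1

The receptive field on the input at this output position is [0 / -3 / 4]. Elementwise product with the kernel and sum: 0·1 + -3·1 + 4·1.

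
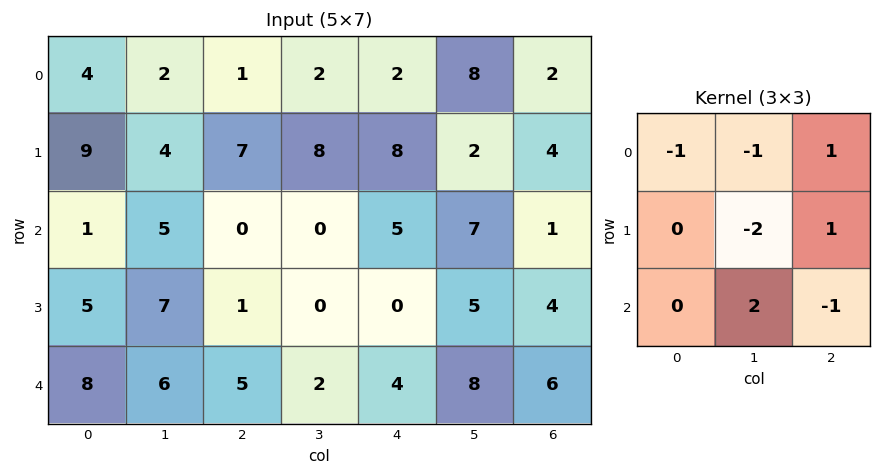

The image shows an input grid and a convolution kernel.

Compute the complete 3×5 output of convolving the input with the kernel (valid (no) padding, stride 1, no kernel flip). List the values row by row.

4 -7 -14 -7 5
-3 -1 -2 -22 -13
-12 1 5 7 -7

Output[0,0]: The receptive field on the input at this output position is [4 2 1 / 9 4 7 / 1 5 0]. Elementwise product with the kernel and sum: 4·-1 + 2·-1 + 1·1 + 4·-2 + 7·1 + 5·2 + 0·-1.
Output[0,1]: The receptive field on the input at this output position is [2 1 2 / 4 7 8 / 5 0 0]. Elementwise product with the kernel and sum: 2·-1 + 1·-1 + 2·1 + 7·-2 + 8·1 + 0·2 + 0·-1.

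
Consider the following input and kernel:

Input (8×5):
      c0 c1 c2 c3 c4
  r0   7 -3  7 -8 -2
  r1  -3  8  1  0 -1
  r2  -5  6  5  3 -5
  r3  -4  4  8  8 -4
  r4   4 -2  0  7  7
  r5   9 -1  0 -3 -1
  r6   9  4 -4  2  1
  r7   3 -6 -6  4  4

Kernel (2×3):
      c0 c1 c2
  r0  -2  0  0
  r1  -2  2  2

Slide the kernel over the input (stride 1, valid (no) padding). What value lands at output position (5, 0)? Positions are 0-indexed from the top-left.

-36

The receptive field on the input at this output position is [9 -1 0 / 9 4 -4]. Elementwise product with the kernel and sum: 9·-2 + 9·-2 + 4·2 + -4·2.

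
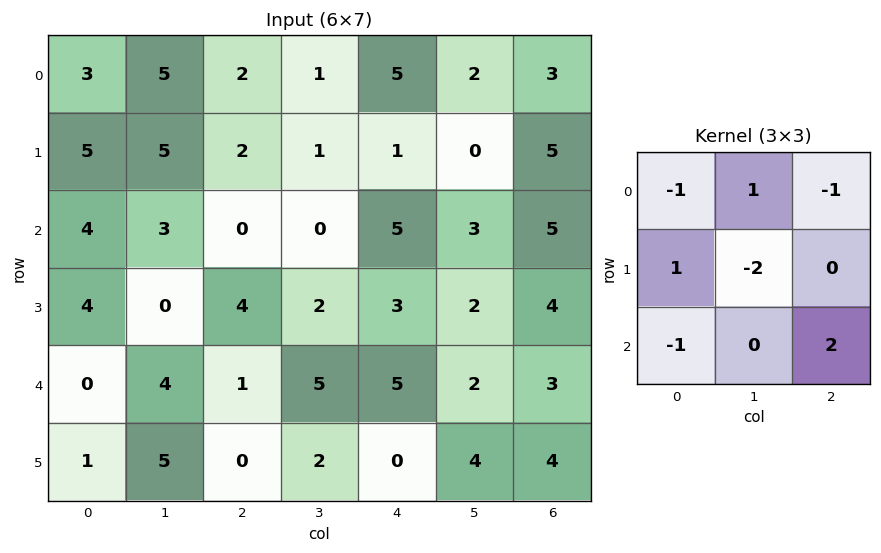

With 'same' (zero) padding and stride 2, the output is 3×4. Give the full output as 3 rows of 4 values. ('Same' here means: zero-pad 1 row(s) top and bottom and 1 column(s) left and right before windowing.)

4 -2 -10 -4
-8 3 -8 -4
14 3 0 -6

Output[0,0]: The receptive field on the zero-padded input at this output position is [0 0 0 / 0 3 5 / 0 5 5]. Elementwise product with the kernel and sum: 0·-1 + 0·1 + 0·-1 + 0·1 + 3·-2 + 0·-1 + 5·2.
Output[0,1]: The receptive field on the zero-padded input at this output position is [0 0 0 / 5 2 1 / 5 2 1]. Elementwise product with the kernel and sum: 0·-1 + 0·1 + 0·-1 + 5·1 + 2·-2 + 5·-1 + 1·2.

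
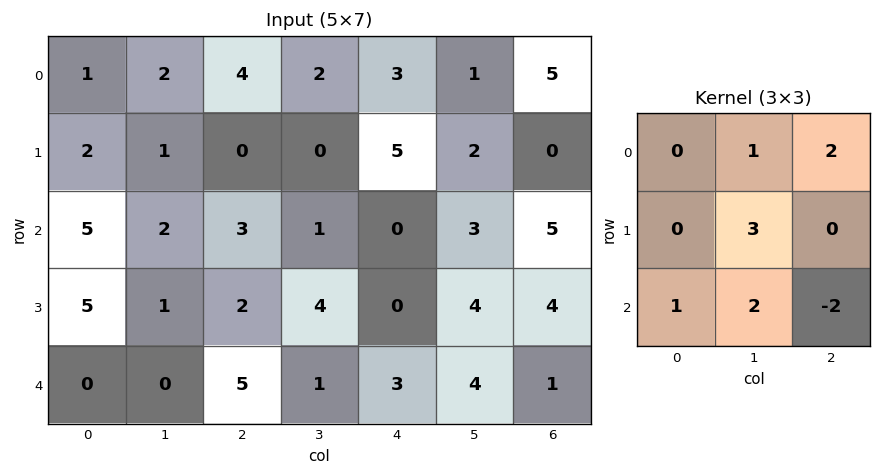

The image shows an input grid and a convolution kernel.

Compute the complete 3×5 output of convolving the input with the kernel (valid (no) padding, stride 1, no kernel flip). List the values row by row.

Output[0,0]: The receptive field on the input at this output position is [1 2 4 / 2 1 0 / 5 2 3]. Elementwise product with the kernel and sum: 2·1 + 4·2 + 1·3 + 5·1 + 2·2 + 3·-2.

16 14 13 15 13
10 6 23 5 11
1 19 14 5 34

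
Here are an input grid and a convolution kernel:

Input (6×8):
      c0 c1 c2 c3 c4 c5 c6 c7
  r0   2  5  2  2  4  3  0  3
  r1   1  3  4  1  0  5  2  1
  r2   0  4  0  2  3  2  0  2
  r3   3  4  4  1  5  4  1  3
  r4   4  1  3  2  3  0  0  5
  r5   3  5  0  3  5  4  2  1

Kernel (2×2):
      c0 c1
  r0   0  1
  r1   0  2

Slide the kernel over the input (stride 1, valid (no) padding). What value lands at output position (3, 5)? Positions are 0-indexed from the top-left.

1

The receptive field on the input at this output position is [4 1 / 0 0]. Elementwise product with the kernel and sum: 1·1 + 0·2.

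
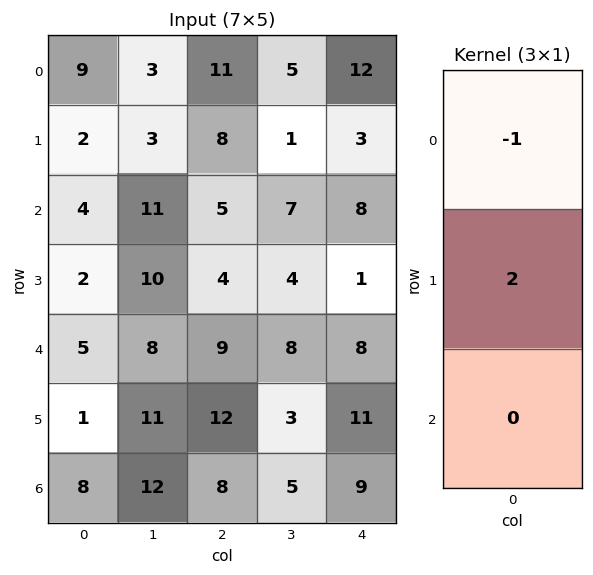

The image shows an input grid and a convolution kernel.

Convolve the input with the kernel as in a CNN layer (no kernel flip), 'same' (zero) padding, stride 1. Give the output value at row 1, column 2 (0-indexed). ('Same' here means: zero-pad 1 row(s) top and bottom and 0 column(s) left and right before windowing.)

5

The receptive field on the zero-padded input at this output position is [11 / 8 / 5]. Elementwise product with the kernel and sum: 11·-1 + 8·2.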